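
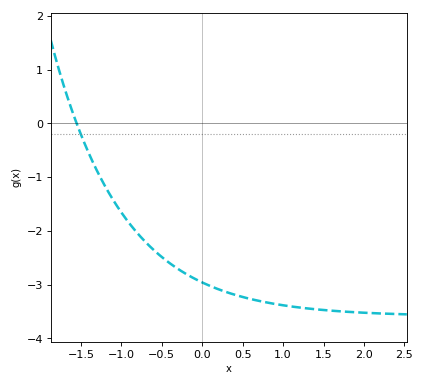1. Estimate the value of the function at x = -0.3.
-2.7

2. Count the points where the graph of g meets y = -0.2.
1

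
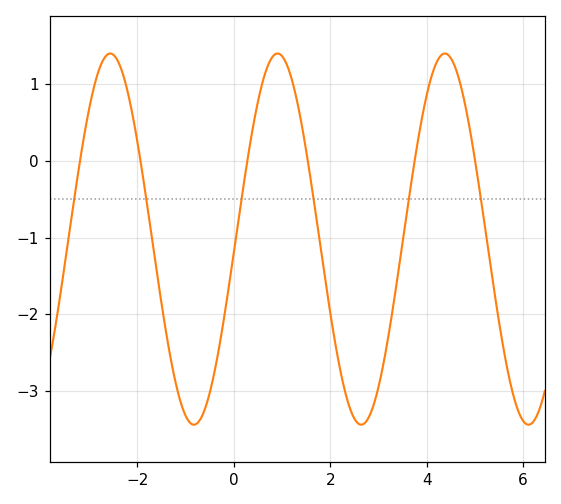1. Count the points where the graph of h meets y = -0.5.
6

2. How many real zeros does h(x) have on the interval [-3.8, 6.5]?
6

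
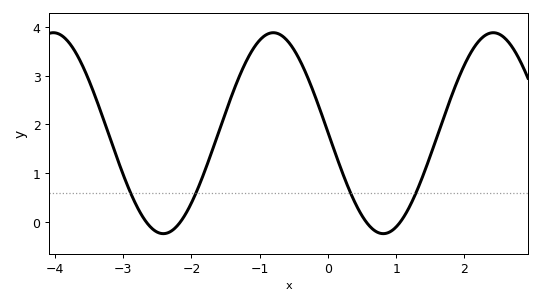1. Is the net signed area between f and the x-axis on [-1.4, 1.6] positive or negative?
positive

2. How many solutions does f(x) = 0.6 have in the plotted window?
4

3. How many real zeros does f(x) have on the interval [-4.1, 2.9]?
4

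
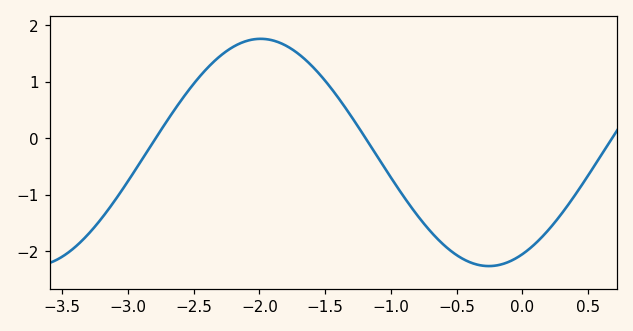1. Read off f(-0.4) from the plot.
-2.19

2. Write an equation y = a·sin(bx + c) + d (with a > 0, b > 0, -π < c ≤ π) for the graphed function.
y = 2.01sin(1.81x - 1.11) - 0.25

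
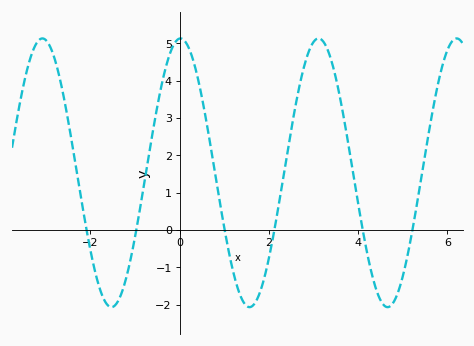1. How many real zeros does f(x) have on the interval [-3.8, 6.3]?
6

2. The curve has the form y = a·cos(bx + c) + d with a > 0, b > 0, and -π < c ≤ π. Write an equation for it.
y = 3.6cos(2x - 0.04) + 1.53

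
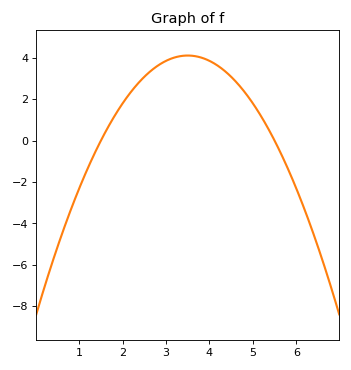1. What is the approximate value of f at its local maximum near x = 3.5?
4.2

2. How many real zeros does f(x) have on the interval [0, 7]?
2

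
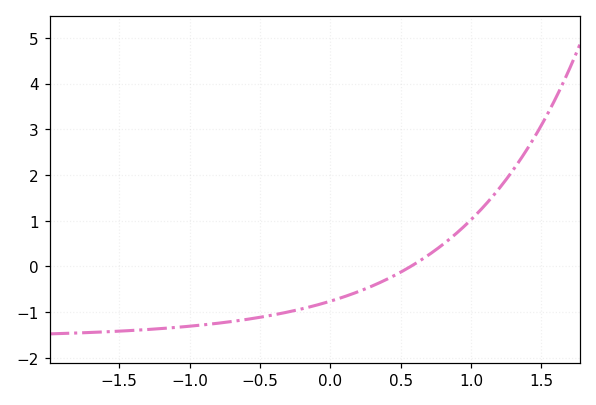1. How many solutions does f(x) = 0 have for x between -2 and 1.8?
1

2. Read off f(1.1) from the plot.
1.3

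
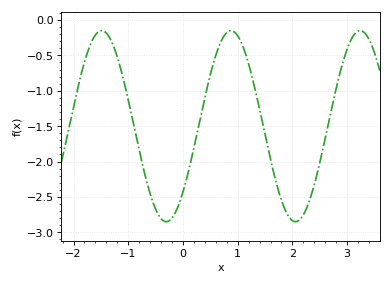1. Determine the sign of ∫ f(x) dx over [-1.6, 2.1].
negative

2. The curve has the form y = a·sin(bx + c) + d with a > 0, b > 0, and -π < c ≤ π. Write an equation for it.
y = 1.35sin(2.66x - 0.76) - 1.5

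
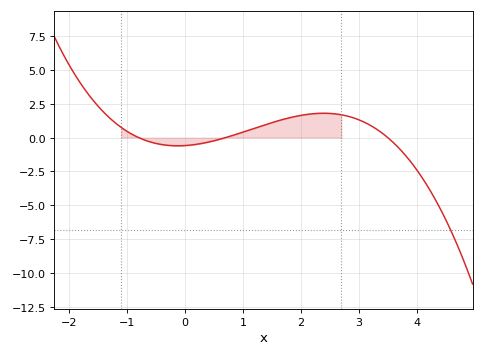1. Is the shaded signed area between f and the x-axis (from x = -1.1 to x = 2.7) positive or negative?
positive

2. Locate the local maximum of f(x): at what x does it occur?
2.39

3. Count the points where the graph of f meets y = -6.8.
1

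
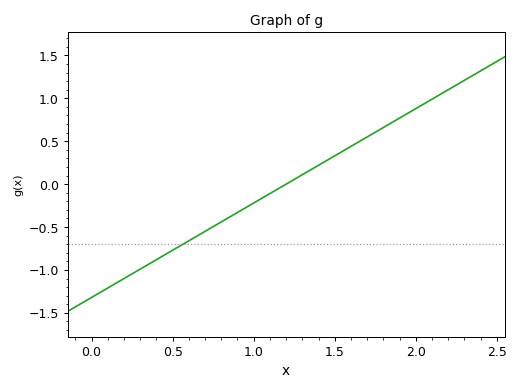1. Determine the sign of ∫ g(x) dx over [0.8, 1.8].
positive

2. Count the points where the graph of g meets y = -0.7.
1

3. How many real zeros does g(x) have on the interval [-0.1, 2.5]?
1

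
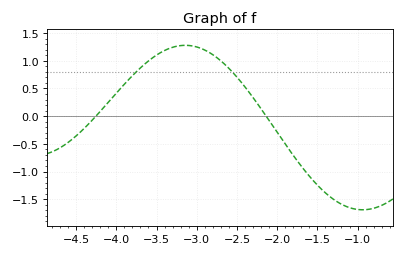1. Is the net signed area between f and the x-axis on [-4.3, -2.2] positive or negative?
positive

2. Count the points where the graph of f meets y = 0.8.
2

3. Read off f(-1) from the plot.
-1.69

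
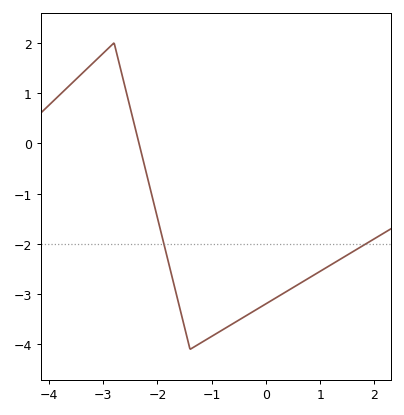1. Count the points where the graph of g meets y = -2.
2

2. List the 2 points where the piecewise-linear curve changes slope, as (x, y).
(-2.8, 2); (-1.4, -4.1)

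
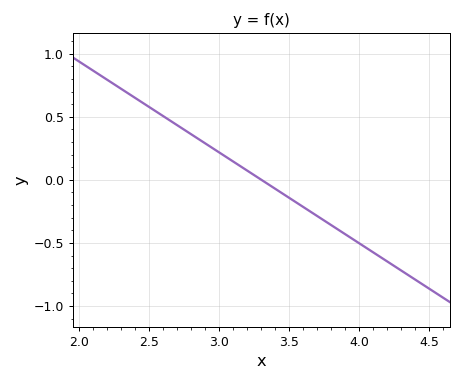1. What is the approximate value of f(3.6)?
-0.216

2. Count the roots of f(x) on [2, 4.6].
1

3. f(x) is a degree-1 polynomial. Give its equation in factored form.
y = -0.72(x - 3.3)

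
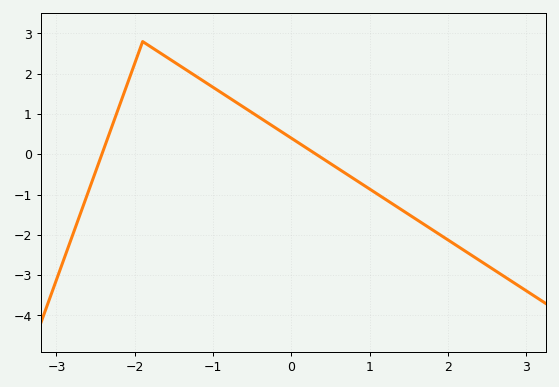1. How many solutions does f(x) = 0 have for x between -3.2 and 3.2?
2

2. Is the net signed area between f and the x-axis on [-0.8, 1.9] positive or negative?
negative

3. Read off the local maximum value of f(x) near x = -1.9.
2.8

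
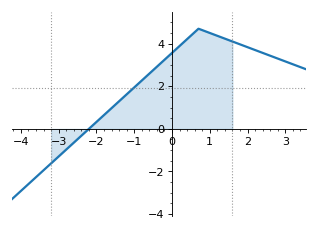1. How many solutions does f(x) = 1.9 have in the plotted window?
1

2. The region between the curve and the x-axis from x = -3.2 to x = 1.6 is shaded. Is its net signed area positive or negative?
positive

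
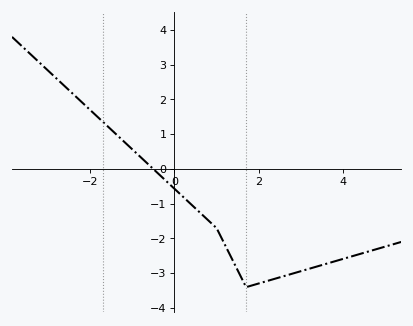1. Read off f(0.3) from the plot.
-0.906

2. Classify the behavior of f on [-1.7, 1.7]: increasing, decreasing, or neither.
decreasing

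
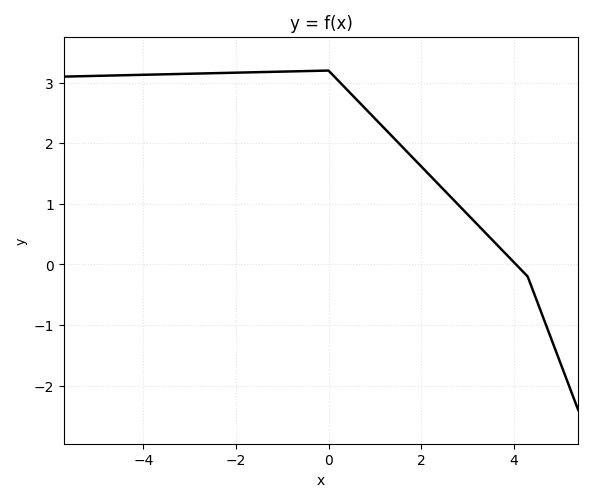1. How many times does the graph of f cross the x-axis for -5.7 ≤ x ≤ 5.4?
1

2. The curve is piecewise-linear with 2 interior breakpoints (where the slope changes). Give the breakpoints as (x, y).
(0, 3.2); (4.3, -0.2)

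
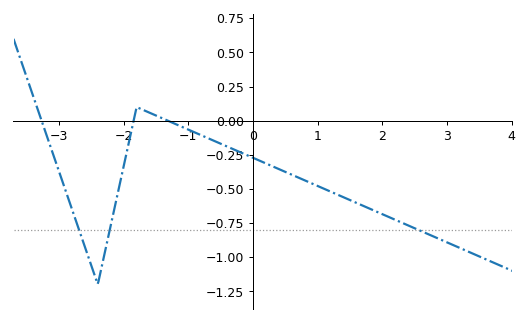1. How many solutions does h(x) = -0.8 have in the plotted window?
3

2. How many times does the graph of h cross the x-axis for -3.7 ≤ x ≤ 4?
3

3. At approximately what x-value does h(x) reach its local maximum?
-1.8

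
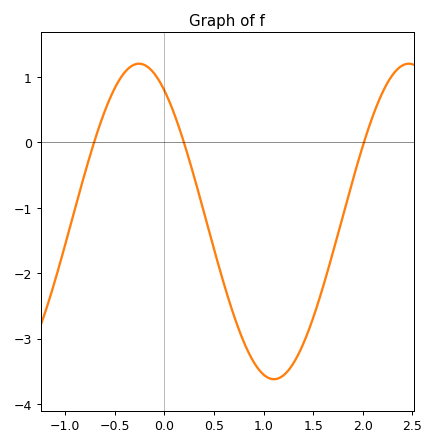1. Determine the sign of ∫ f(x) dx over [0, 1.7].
negative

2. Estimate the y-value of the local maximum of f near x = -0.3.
1.2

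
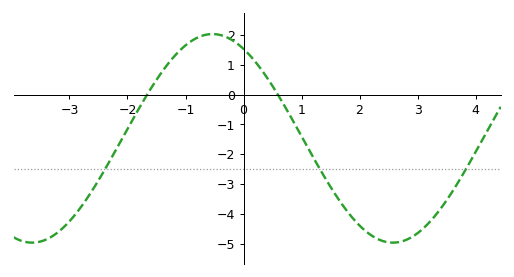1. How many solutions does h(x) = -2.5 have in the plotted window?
3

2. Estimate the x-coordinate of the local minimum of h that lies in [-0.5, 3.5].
2.57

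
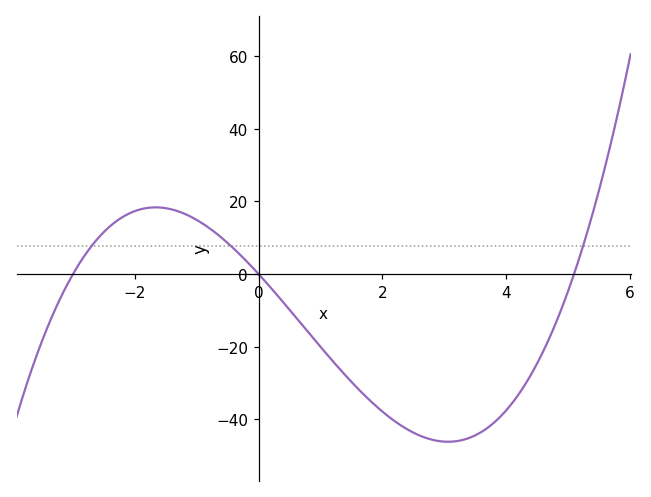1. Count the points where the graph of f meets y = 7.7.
3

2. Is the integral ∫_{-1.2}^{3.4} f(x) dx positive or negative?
negative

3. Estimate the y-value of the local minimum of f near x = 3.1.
-46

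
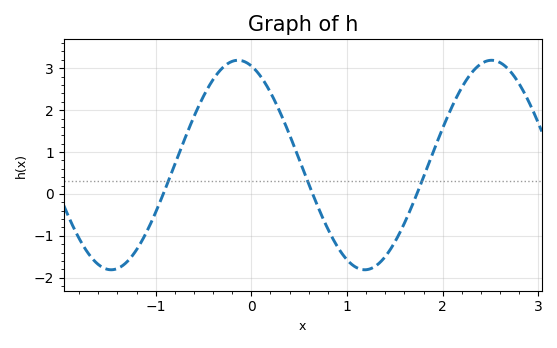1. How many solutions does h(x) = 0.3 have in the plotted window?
3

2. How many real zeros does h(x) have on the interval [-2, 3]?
3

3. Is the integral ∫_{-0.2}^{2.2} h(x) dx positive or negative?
positive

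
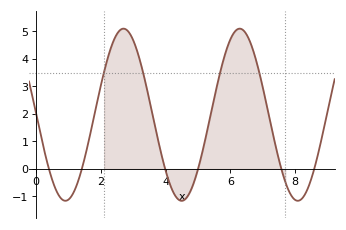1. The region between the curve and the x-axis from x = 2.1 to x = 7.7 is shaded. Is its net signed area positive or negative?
positive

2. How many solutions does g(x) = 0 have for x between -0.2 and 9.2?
6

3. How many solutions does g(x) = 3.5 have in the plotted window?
4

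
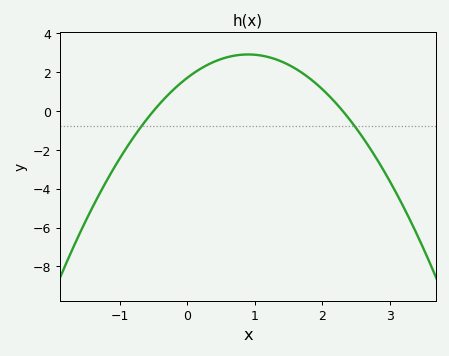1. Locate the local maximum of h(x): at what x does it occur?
0.9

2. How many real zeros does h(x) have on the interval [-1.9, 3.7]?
2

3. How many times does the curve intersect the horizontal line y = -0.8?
2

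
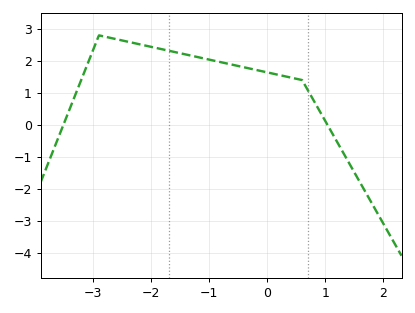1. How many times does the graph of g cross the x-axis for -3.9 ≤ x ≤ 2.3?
2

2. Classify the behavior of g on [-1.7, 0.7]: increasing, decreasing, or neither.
decreasing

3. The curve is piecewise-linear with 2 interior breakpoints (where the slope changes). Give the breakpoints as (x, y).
(-2.9, 2.8); (0.6, 1.4)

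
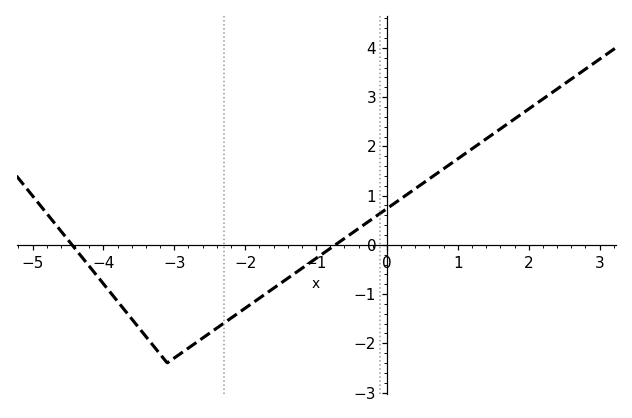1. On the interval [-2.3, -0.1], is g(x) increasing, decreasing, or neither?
increasing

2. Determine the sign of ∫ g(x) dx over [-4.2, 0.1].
negative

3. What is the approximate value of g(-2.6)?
-1.9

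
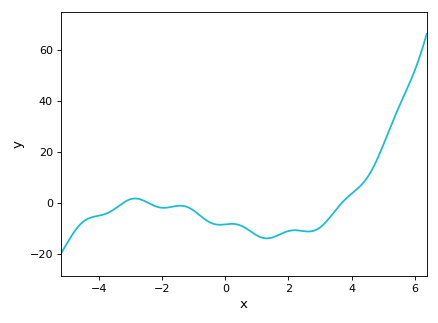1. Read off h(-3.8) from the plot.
-4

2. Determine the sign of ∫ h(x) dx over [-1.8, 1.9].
negative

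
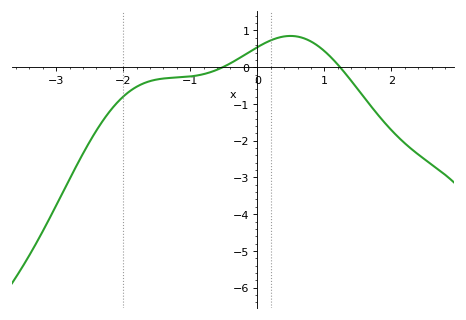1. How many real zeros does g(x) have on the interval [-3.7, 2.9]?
2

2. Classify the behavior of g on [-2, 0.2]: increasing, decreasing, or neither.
increasing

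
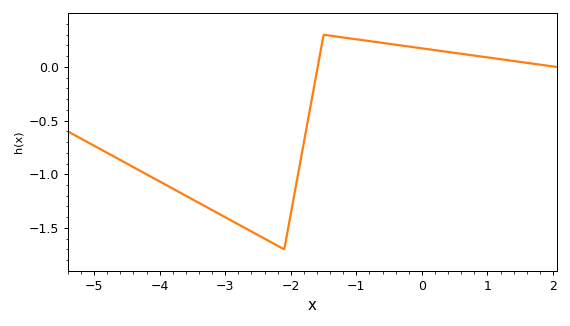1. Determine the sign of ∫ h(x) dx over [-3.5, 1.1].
negative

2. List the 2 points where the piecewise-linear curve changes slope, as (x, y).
(-2.1, -1.7); (-1.5, 0.3)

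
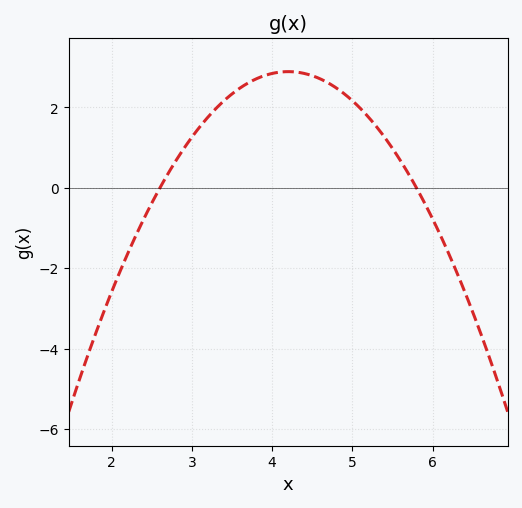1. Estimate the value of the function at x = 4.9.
2.4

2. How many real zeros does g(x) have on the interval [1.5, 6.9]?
2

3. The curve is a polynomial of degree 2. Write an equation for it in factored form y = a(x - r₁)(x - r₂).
y = -1.13(x - 2.6)(x - 5.8)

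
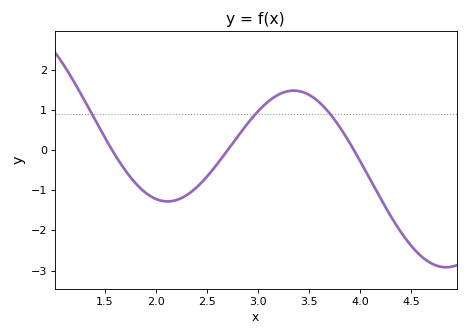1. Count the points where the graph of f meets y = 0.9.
3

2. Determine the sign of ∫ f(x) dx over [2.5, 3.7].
positive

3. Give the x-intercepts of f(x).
1.6, 2.7, 3.9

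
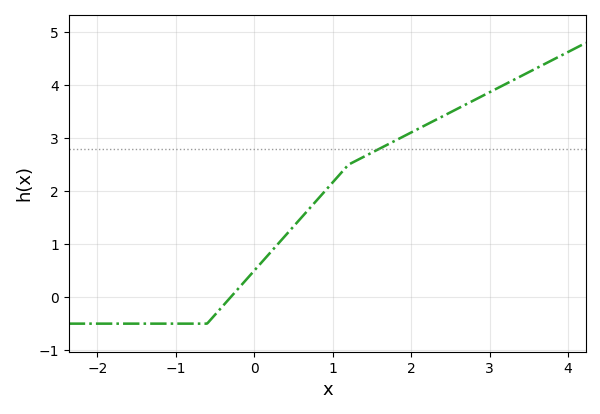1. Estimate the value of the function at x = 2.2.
3.26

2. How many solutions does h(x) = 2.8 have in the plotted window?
1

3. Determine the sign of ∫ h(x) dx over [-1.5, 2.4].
positive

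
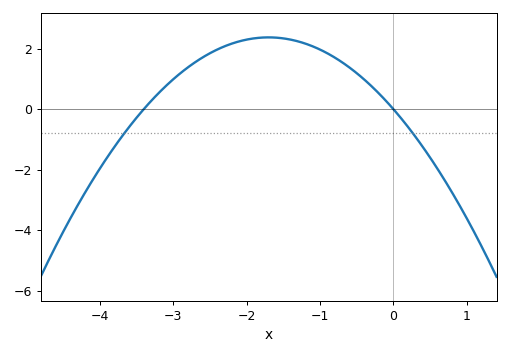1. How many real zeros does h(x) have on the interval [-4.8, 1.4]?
2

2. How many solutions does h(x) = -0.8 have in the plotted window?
2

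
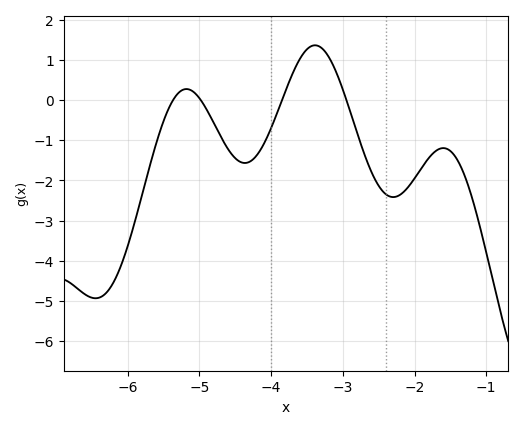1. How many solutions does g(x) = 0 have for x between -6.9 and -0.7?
4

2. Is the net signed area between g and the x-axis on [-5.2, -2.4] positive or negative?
negative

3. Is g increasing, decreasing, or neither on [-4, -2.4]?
neither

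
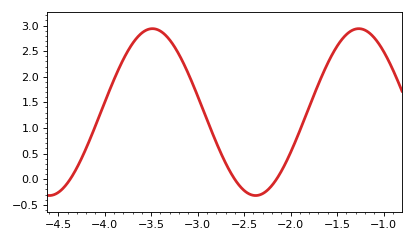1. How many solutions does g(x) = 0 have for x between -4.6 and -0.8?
3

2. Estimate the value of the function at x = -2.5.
-0.2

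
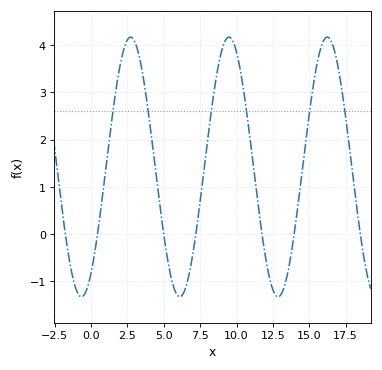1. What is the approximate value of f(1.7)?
3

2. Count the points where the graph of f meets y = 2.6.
6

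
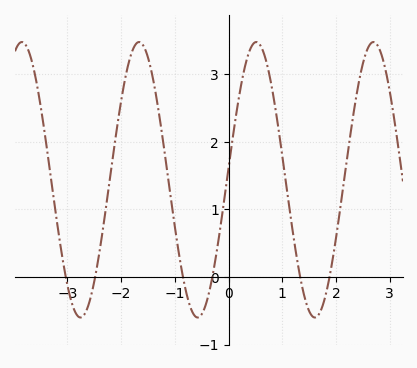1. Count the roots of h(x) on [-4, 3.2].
6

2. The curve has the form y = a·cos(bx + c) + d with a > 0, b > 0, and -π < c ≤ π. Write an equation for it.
y = 2.04cos(2.9x - 1.5) + 1.44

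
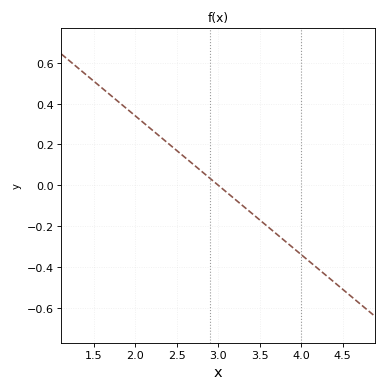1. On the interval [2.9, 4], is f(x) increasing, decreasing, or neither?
decreasing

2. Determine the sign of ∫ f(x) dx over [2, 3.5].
positive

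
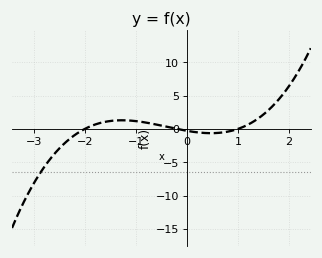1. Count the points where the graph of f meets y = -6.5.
1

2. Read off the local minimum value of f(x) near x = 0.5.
-0.5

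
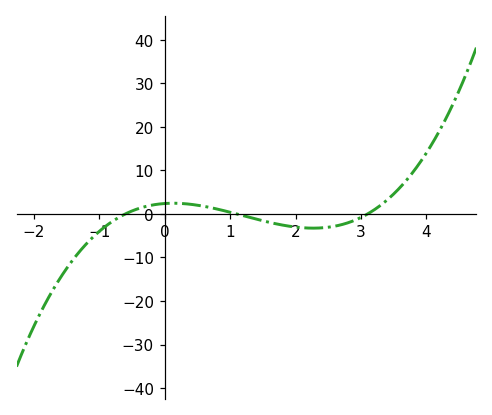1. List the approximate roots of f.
-0.6, 1.1, 3.1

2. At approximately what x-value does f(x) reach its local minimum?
2.27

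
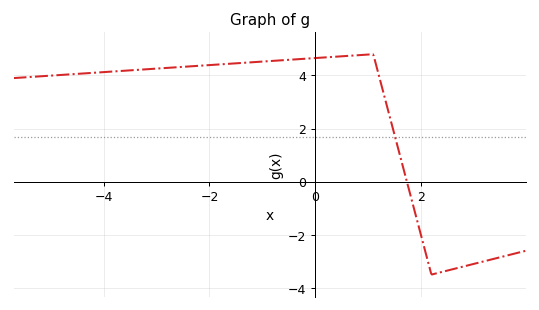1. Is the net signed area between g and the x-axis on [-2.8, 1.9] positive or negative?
positive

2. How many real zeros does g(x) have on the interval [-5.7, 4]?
1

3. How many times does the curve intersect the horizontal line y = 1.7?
1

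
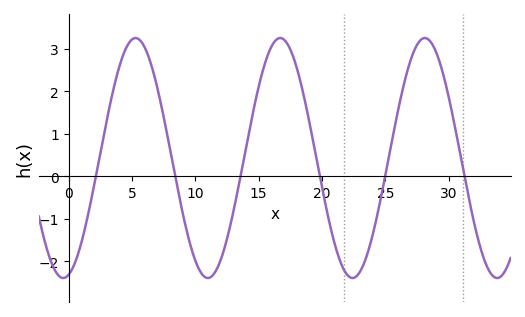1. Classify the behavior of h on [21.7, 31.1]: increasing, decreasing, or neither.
neither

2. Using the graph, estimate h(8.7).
-0.439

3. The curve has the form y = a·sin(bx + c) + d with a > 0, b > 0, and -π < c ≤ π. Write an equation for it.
y = 2.82sin(0.55x - 1.33) + 0.43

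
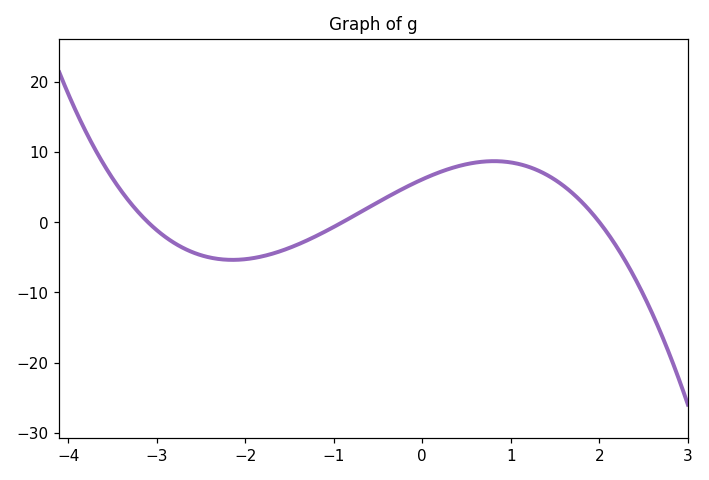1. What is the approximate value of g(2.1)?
-1.7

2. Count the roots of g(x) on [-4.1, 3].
3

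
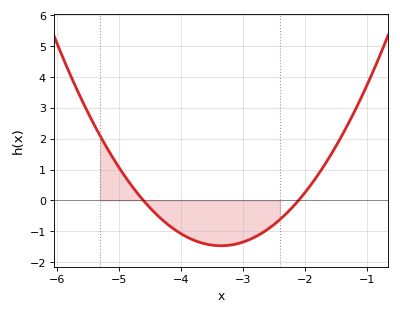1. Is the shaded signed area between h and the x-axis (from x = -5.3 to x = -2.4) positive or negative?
negative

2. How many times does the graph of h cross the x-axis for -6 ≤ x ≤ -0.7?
2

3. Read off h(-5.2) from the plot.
1.75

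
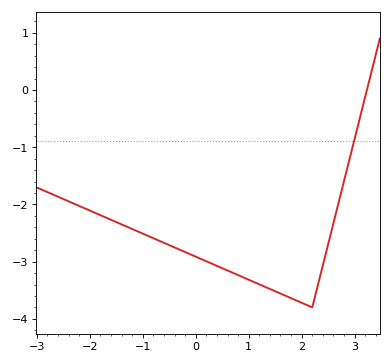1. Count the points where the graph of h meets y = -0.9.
1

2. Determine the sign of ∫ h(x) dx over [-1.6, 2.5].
negative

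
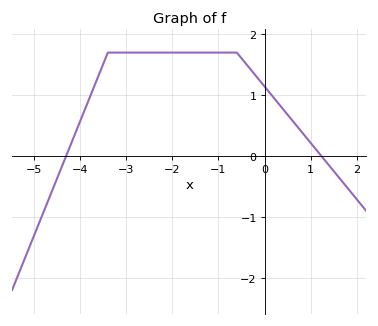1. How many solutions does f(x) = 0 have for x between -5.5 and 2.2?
2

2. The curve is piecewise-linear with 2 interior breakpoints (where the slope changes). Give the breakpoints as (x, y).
(-3.4, 1.7); (-0.6, 1.7)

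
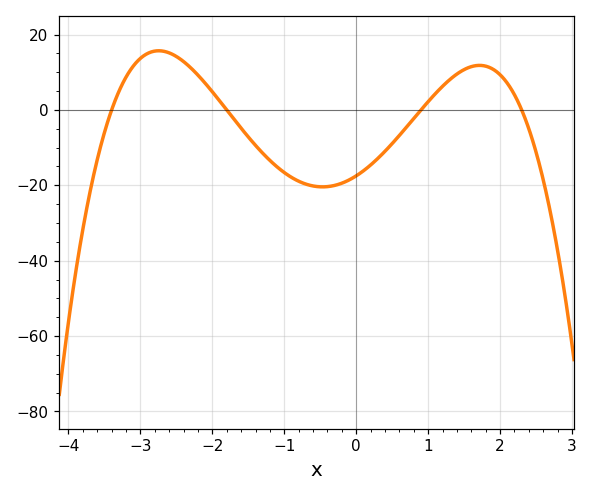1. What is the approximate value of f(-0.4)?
-20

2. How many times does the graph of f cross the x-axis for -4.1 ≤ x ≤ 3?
4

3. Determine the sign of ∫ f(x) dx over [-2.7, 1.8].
negative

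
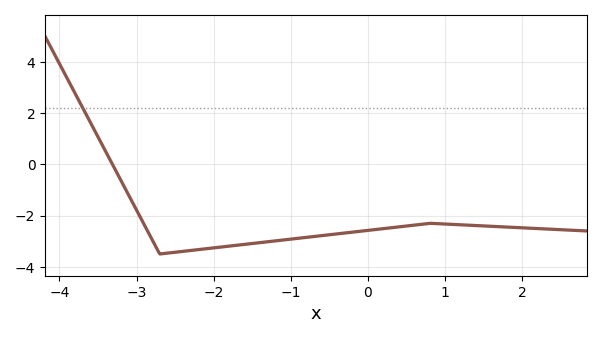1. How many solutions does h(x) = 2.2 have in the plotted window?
1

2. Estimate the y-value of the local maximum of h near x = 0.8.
-2.4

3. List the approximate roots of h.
-3.3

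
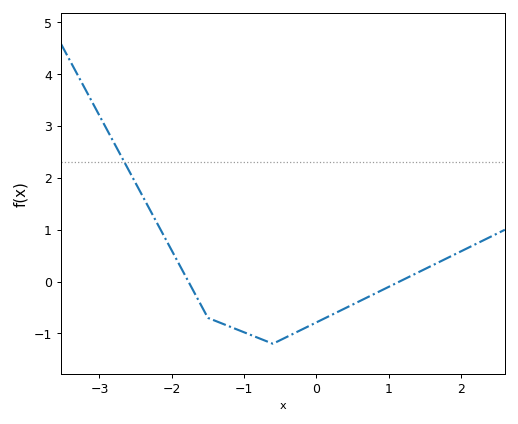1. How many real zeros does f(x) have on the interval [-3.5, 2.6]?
2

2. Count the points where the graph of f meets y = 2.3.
1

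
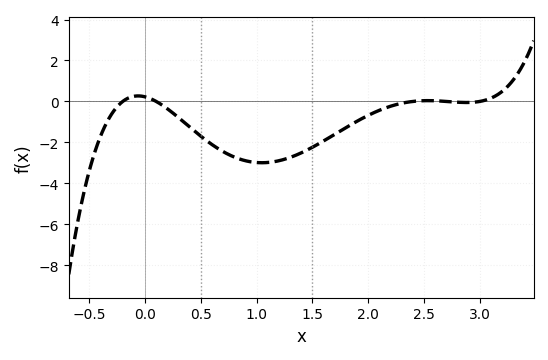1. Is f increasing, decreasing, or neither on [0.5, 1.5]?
neither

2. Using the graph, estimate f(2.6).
0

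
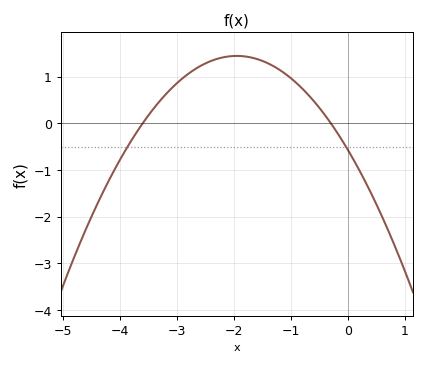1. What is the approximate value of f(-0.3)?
0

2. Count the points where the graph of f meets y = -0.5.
2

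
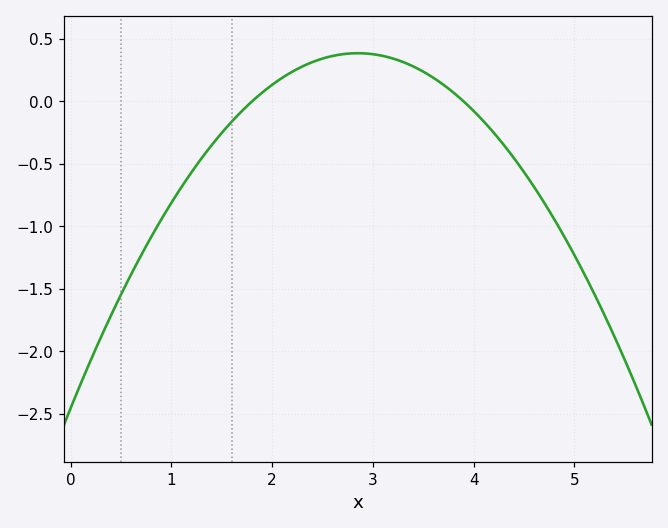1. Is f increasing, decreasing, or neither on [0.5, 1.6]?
increasing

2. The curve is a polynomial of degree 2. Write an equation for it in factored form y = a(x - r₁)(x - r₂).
y = -0.35(x - 1.8)(x - 3.9)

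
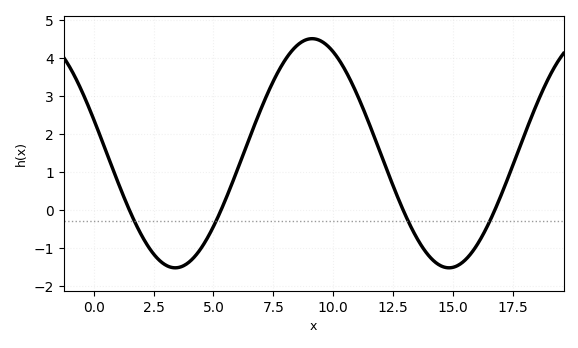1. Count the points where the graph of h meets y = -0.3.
4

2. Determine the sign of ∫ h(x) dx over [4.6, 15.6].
positive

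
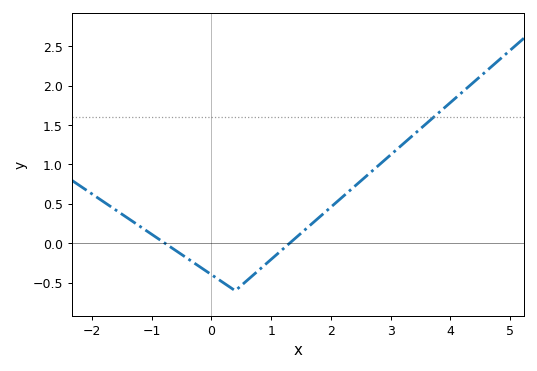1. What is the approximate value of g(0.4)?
-0.6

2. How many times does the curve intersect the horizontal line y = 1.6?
1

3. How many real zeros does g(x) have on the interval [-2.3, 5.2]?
2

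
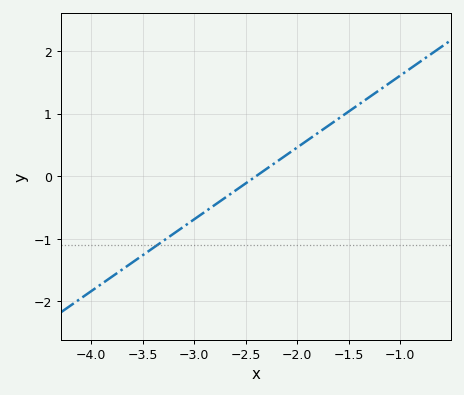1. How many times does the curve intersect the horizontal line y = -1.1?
1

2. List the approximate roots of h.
-2.4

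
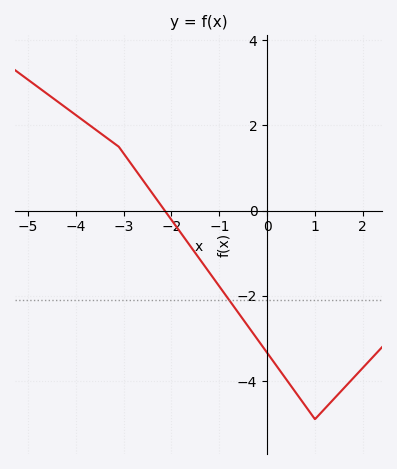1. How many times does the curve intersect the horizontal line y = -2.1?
1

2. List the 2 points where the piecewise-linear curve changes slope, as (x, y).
(-3.1, 1.5); (1, -4.9)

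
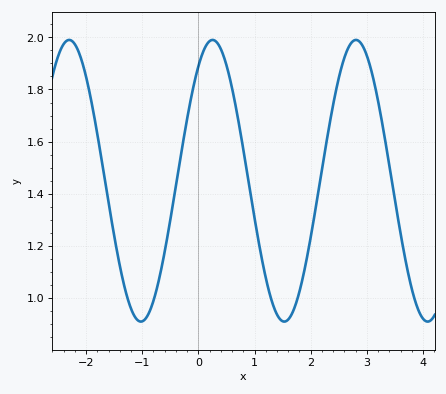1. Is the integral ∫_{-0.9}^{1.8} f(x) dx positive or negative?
positive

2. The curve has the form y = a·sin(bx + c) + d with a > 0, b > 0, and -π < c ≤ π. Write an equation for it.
y = 0.54sin(2.46x + 0.95) + 1.45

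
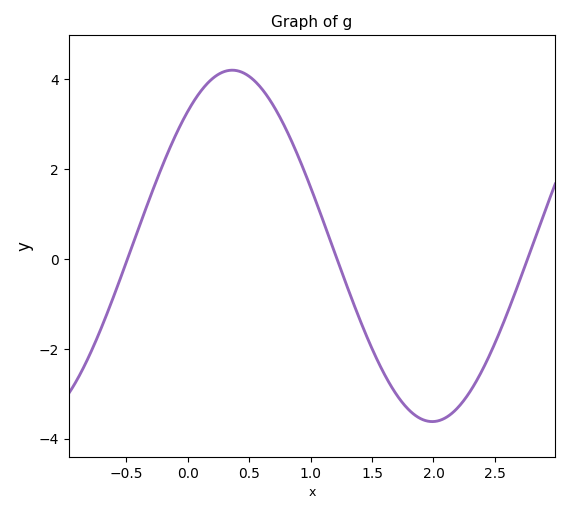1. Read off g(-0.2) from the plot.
2.11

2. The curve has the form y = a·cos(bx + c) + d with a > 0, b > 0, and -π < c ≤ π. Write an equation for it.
y = 3.91cos(1.93x - 0.7) + 0.29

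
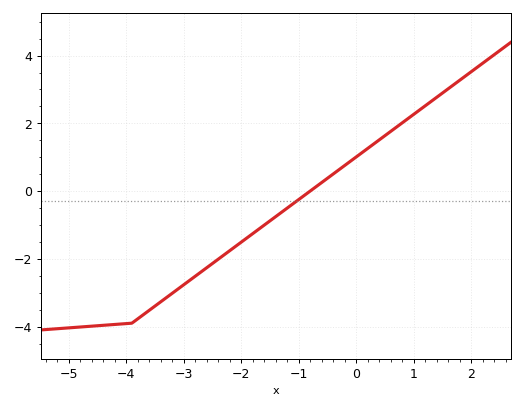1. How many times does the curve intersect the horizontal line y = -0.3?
1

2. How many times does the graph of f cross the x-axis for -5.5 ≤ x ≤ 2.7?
1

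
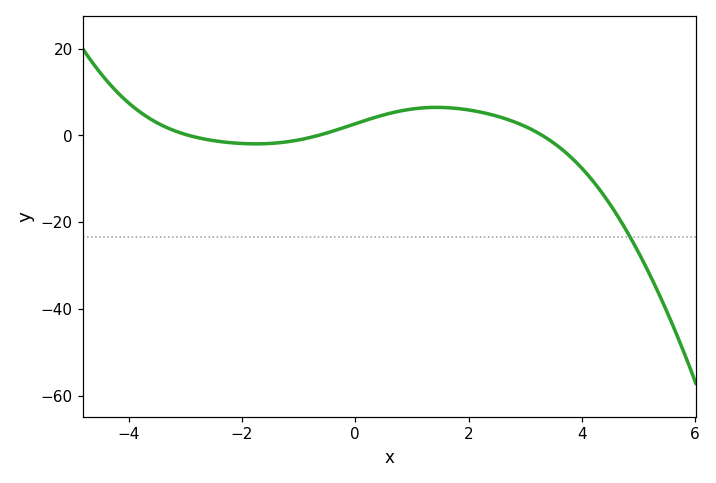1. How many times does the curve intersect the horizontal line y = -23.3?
1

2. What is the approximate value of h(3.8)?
-4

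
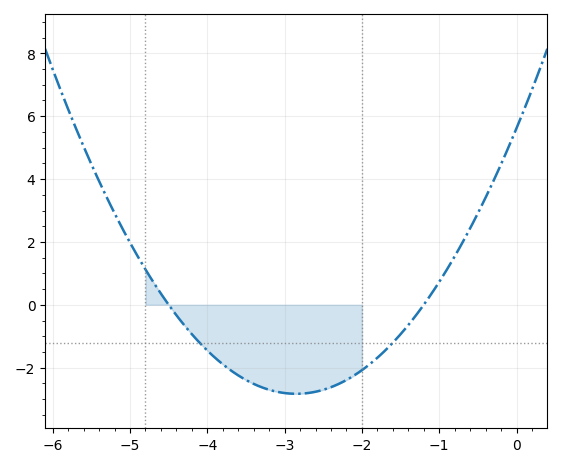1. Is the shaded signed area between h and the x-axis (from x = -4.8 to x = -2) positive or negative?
negative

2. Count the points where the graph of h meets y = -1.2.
2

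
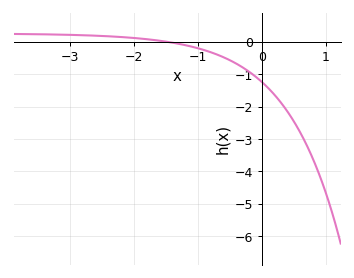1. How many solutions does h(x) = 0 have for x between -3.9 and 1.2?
1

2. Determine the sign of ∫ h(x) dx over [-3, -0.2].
negative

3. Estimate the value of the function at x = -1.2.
-0.1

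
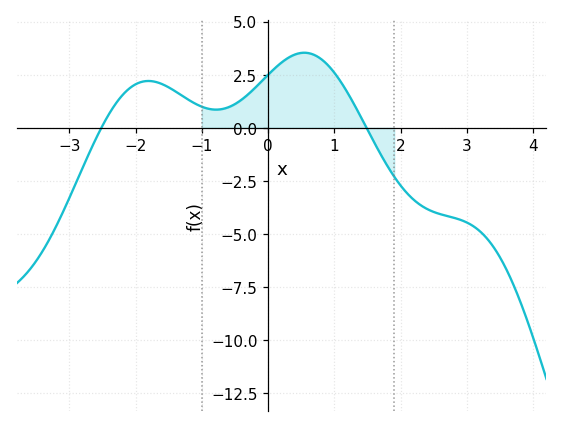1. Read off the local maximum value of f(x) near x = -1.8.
2.2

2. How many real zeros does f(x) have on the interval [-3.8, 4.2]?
2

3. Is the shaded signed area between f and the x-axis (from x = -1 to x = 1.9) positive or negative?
positive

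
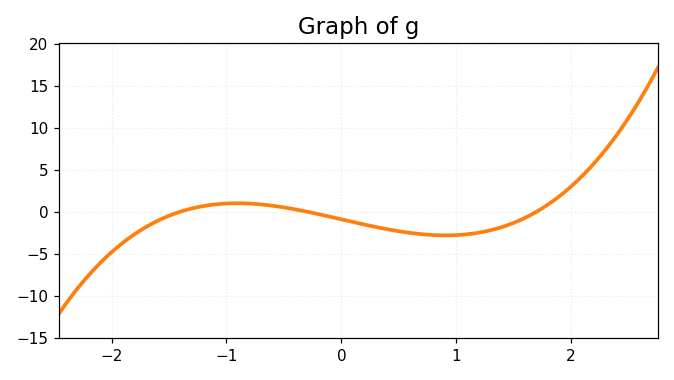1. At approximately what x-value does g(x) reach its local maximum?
-0.908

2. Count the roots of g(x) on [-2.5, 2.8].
3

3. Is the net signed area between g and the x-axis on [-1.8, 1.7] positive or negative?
negative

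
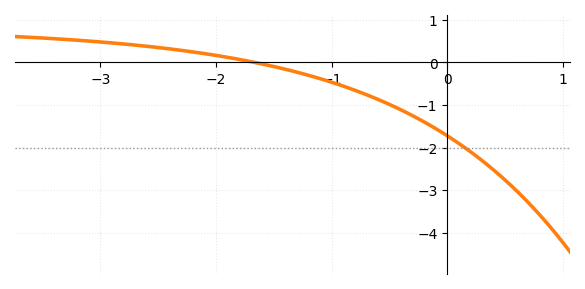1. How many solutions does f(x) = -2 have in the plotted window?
1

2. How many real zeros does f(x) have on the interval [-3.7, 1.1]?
1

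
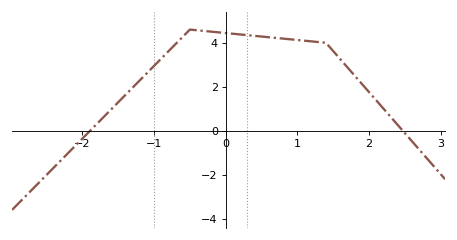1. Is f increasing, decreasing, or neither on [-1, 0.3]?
neither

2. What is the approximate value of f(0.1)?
4.4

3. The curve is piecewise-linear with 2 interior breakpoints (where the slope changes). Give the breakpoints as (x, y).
(-0.5, 4.6); (1.4, 4)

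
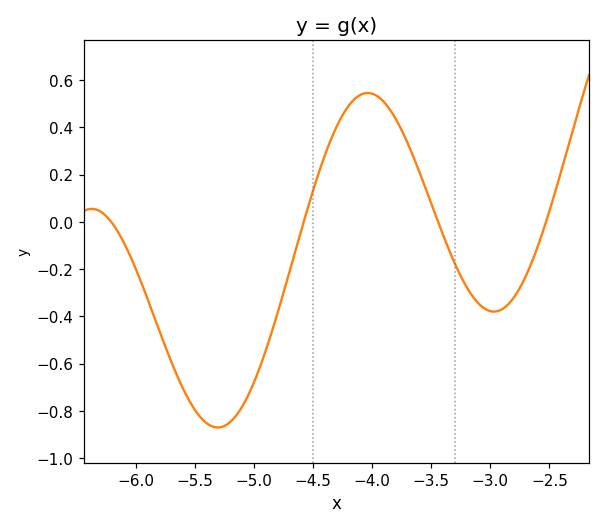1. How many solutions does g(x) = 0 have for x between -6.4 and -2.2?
4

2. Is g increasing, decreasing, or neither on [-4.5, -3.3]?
neither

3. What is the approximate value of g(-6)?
-0.198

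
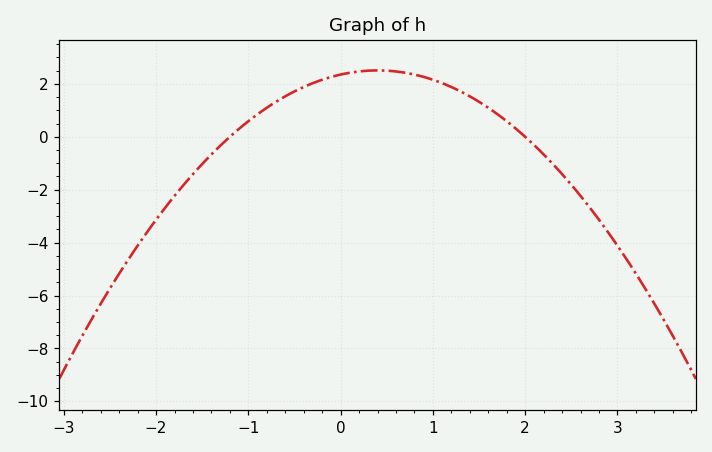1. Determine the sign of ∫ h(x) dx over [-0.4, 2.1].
positive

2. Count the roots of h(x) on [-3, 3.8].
2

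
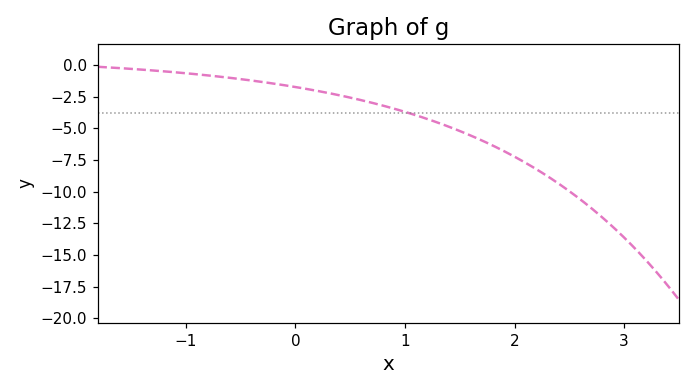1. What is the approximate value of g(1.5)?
-5.22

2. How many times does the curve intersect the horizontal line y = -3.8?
1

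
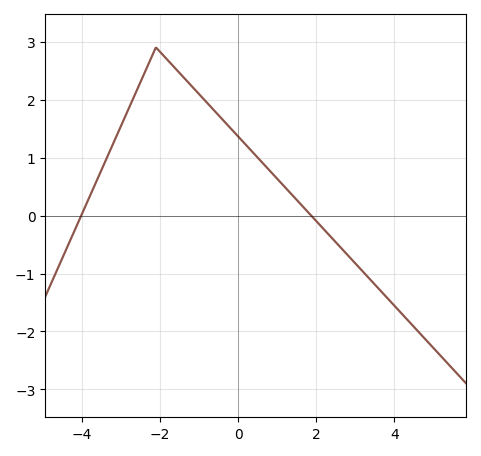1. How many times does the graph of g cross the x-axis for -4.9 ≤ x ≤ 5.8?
2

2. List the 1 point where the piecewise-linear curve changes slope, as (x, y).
(-2.1, 2.9)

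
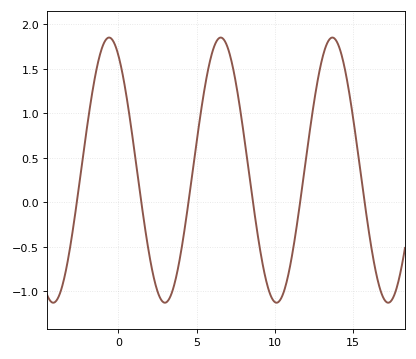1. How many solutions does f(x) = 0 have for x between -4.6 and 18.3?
6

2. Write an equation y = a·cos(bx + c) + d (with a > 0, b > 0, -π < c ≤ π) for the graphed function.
y = 1.49cos(0.88x + 0.53) + 0.36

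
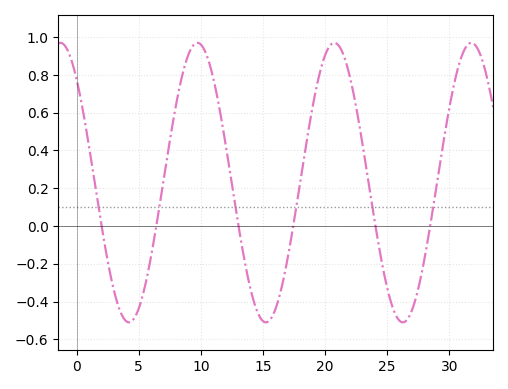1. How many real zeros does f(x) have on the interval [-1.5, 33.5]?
6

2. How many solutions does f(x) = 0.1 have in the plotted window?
6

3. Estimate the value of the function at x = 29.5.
0.44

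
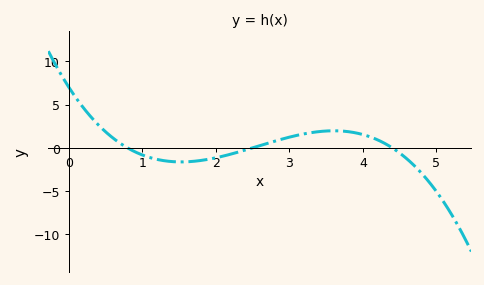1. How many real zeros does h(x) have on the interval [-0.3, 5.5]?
3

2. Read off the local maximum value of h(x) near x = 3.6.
1.97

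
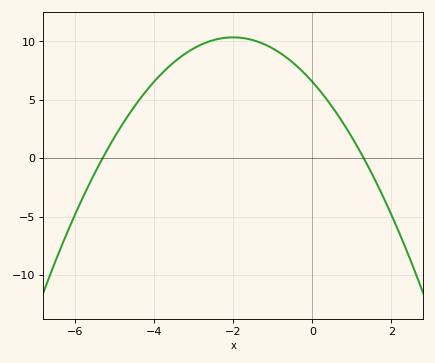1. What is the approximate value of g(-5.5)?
-1.29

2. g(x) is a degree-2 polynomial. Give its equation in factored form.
y = -0.95(x + 5.3)(x - 1.3)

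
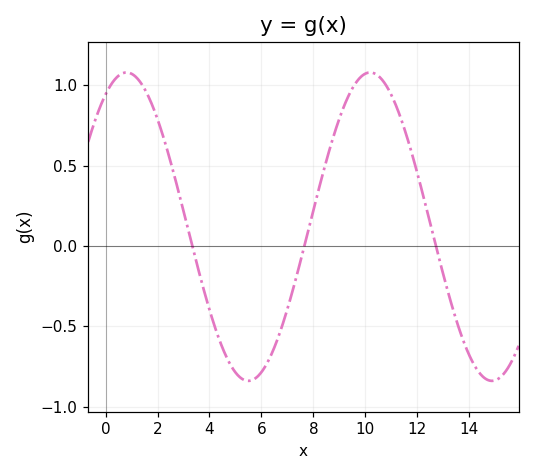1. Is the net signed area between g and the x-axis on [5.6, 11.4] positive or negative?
positive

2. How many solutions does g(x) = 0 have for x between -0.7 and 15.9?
3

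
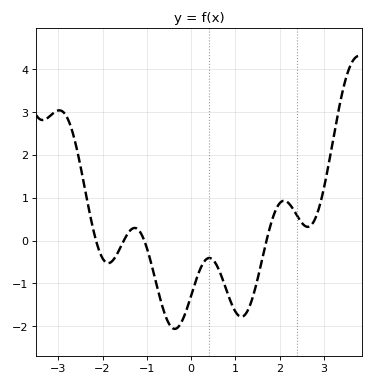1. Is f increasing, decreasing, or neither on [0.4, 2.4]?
neither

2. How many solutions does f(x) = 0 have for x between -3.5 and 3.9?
4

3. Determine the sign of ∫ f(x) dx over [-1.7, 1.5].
negative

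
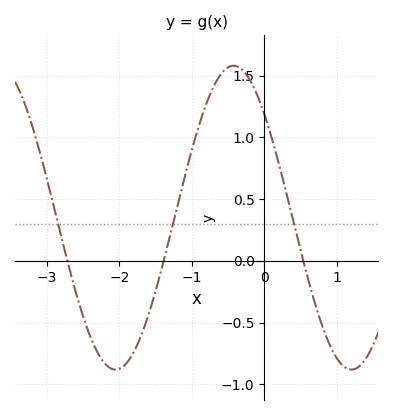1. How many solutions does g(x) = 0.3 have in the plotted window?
3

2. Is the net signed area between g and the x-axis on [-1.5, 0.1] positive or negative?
positive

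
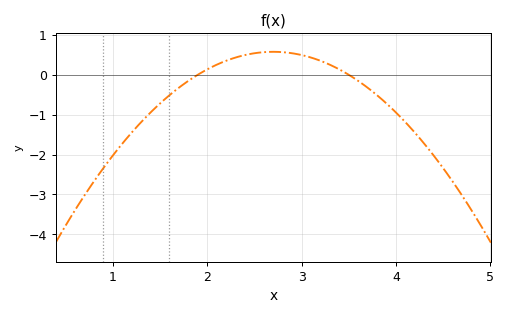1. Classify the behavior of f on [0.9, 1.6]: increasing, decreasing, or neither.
increasing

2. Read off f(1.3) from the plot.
-1.2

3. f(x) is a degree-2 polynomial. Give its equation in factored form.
y = -0.9(x - 1.9)(x - 3.5)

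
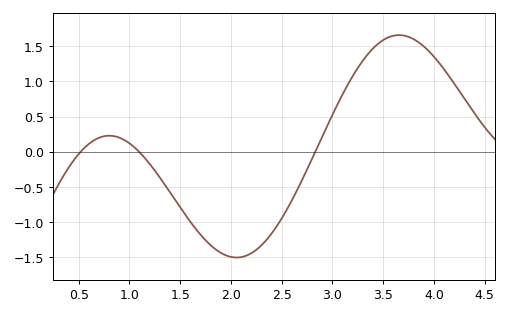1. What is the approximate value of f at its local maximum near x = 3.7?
1.66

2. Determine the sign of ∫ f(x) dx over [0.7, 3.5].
negative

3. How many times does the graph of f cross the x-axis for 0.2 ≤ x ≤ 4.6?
3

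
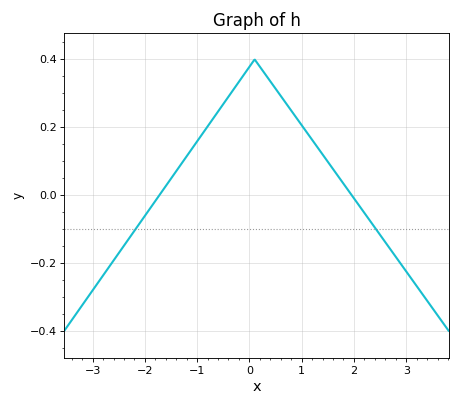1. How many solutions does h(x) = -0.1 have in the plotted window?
2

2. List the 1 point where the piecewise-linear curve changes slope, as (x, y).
(0.1, 0.4)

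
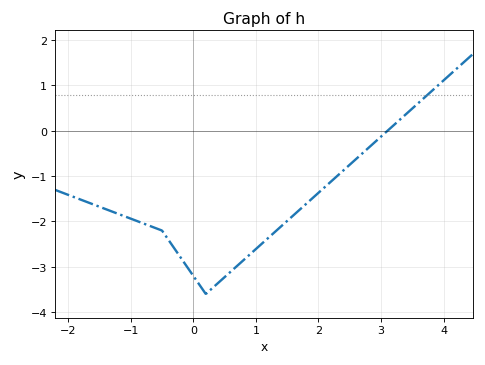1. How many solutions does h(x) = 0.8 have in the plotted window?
1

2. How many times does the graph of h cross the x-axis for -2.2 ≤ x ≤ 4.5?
1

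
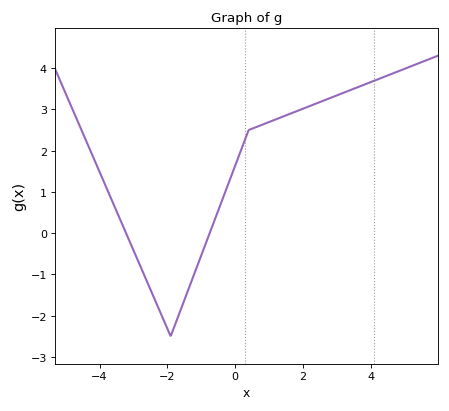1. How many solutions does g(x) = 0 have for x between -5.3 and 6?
2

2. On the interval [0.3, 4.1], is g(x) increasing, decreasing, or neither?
increasing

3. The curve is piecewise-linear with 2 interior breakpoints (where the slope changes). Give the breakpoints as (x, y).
(-1.9, -2.5); (0.4, 2.5)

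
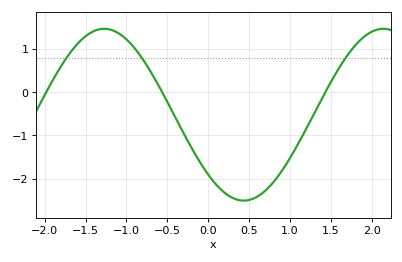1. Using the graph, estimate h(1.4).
-0.1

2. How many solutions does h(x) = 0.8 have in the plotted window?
3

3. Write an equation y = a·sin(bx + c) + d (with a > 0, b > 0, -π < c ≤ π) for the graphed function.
y = 1.99sin(1.8x - 2.4) - 0.52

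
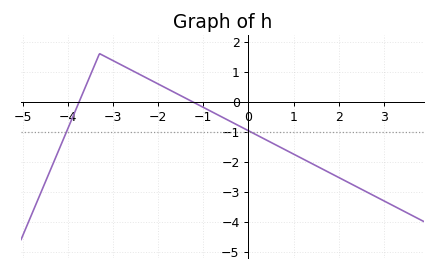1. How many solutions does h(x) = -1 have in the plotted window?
2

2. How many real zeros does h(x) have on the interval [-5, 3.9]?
2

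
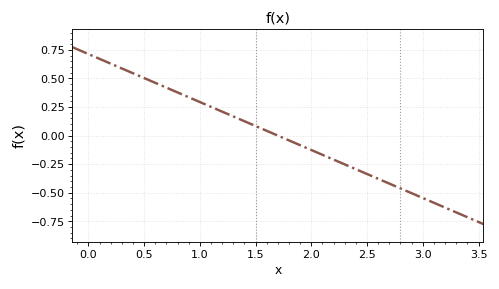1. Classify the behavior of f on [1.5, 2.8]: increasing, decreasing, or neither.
decreasing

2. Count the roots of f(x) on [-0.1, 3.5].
1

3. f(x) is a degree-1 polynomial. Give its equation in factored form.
y = -0.42(x - 1.7)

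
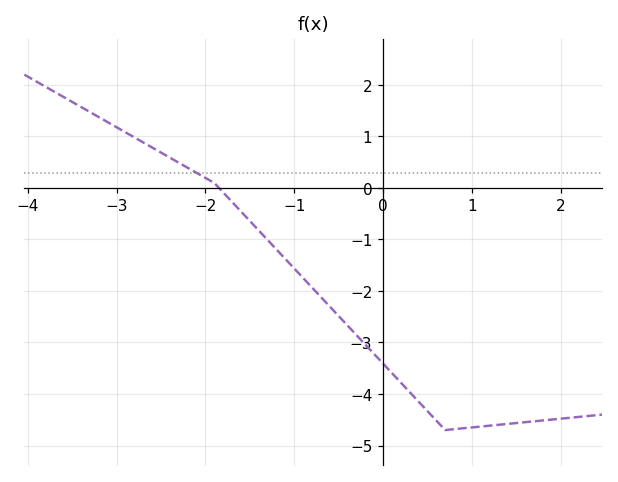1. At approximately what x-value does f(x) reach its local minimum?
0.7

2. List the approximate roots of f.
-1.8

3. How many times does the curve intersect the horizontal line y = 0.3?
1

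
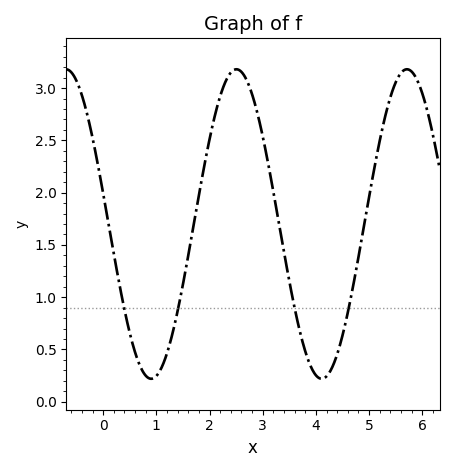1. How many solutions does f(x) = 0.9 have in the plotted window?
4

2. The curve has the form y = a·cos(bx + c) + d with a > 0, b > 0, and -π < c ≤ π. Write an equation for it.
y = 1.48cos(2x + 1.4) + 1.7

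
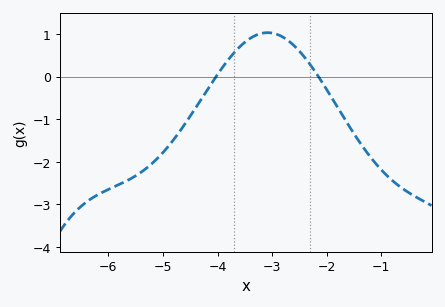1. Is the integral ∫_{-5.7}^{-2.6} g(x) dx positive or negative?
negative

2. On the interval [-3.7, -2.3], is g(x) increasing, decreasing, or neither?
neither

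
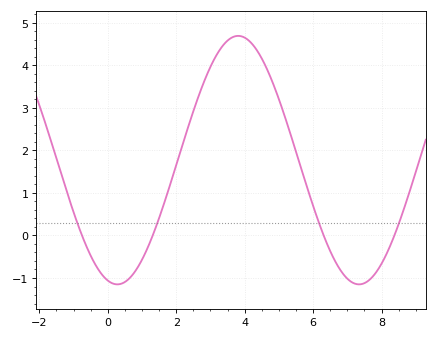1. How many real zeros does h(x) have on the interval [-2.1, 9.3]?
4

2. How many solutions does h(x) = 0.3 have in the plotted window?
4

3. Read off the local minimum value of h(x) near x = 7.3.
-1.15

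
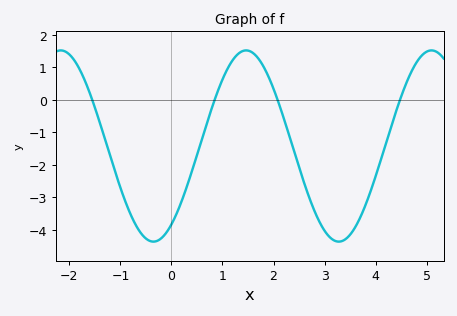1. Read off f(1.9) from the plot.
0.719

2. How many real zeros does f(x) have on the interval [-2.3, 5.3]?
4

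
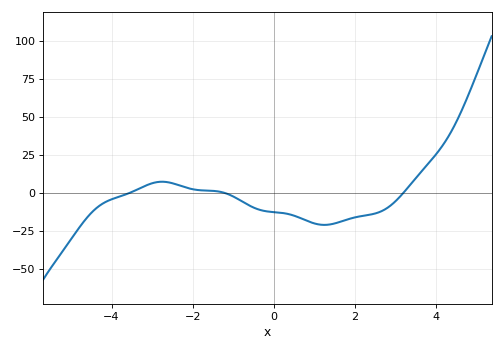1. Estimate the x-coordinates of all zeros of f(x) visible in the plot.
-3.56, -1.21, 3.2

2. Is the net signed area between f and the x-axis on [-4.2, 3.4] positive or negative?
negative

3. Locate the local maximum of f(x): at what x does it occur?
-2.75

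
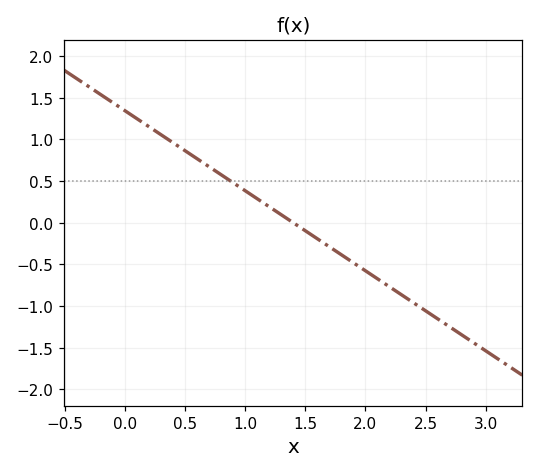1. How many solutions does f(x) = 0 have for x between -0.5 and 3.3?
1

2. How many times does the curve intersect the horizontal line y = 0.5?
1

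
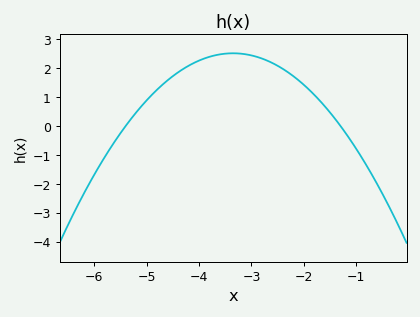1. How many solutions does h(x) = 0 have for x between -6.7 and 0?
2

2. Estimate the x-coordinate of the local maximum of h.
-3.4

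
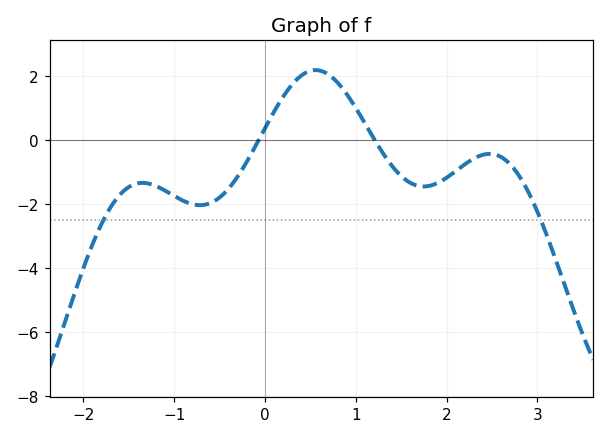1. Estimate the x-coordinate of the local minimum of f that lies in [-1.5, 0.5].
-0.7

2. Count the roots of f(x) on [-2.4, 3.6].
2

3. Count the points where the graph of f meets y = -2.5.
2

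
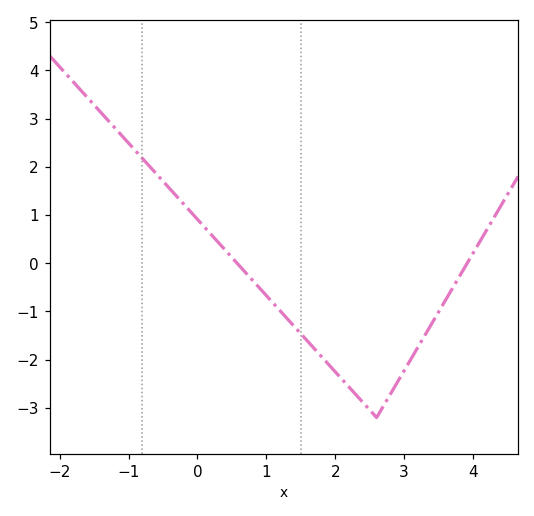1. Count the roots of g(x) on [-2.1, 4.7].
2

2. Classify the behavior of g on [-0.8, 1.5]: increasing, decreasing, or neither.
decreasing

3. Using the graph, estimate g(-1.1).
2.6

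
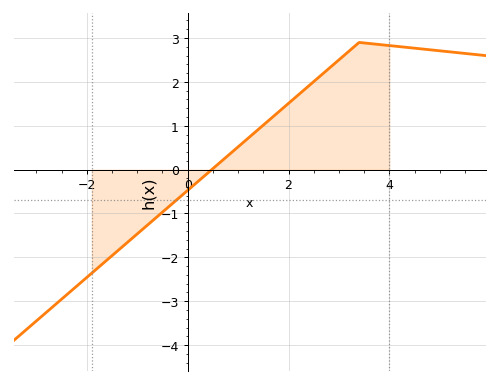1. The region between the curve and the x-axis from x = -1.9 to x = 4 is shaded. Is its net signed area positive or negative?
positive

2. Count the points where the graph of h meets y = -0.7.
1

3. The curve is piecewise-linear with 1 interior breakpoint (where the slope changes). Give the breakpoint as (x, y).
(3.4, 2.9)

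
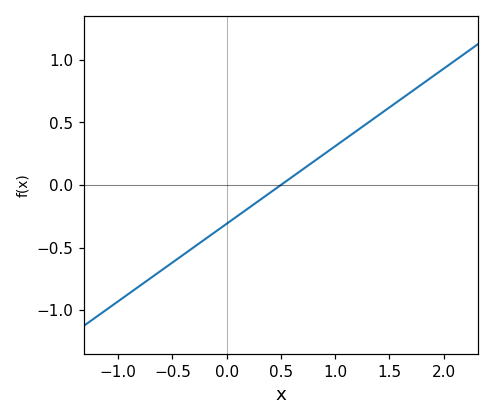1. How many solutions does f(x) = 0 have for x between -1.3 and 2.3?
1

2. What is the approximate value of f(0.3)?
-0.1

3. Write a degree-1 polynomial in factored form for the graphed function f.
y = 0.62(x - 0.5)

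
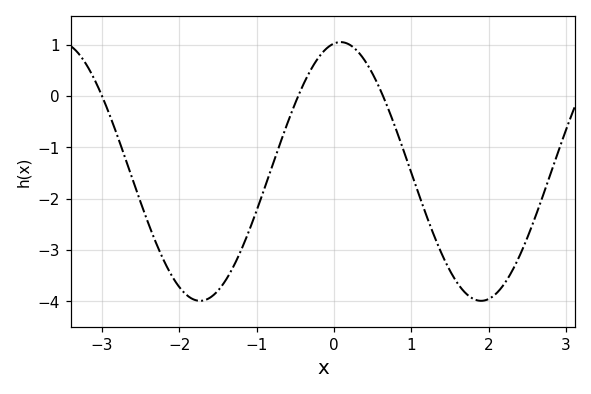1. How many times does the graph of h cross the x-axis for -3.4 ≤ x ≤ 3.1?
3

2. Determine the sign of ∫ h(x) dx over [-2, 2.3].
negative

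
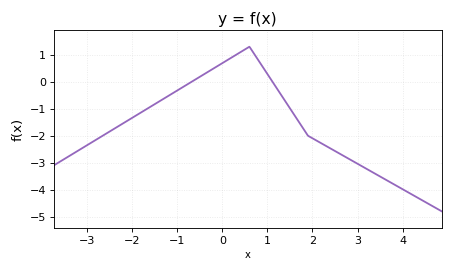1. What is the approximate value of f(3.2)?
-3.2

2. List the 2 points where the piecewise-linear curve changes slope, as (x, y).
(0.6, 1.3); (1.9, -2)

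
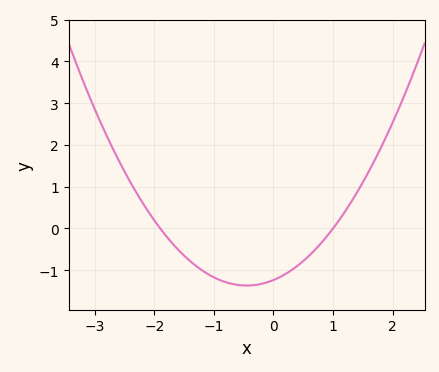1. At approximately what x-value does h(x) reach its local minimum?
-0.45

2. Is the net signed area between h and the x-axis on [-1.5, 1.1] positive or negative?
negative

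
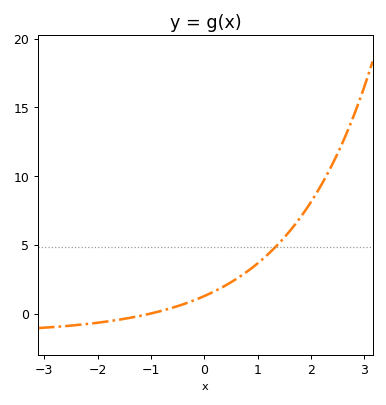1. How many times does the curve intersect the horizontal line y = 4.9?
1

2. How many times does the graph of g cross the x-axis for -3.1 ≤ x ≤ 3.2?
1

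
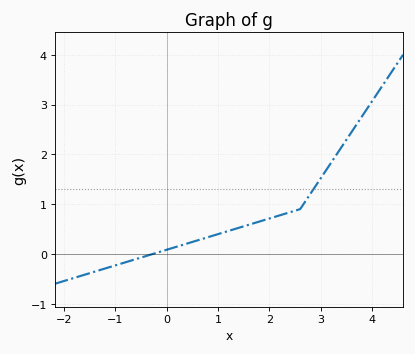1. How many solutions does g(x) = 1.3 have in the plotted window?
1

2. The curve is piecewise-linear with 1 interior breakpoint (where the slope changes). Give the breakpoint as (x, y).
(2.6, 0.9)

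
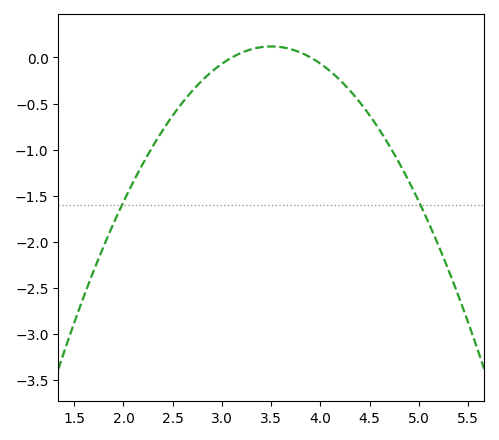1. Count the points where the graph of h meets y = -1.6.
2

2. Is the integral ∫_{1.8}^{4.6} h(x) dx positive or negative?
negative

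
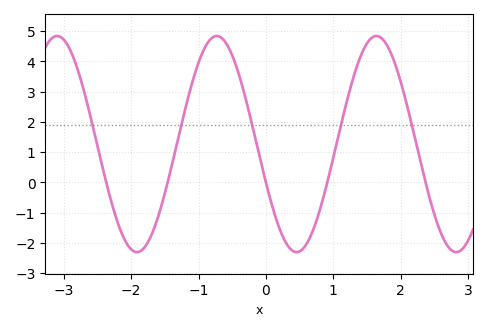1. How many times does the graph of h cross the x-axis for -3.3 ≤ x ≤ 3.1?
5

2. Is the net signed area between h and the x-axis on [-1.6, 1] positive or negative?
positive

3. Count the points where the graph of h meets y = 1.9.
5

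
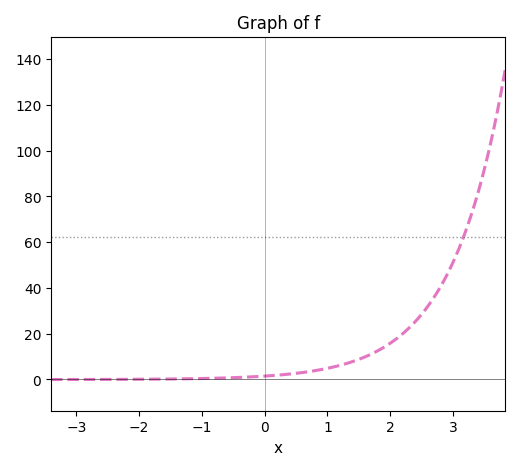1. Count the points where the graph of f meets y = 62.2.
1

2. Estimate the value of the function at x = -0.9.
0.444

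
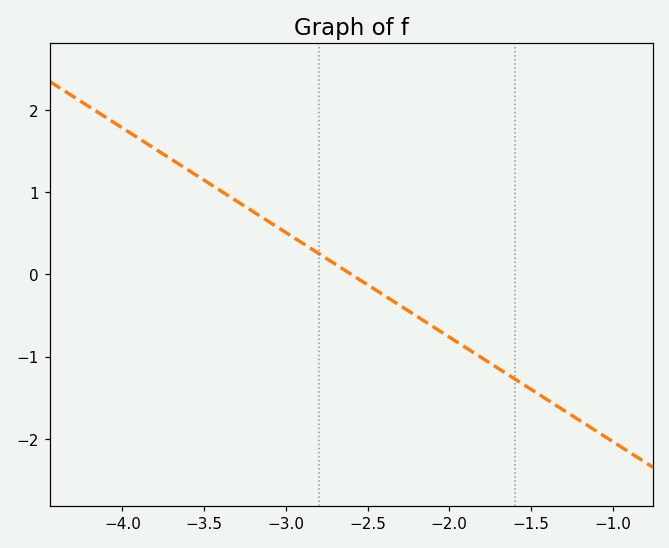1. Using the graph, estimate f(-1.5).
-1.4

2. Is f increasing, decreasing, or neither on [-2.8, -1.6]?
decreasing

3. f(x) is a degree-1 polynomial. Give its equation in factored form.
y = -1.27(x + 2.6)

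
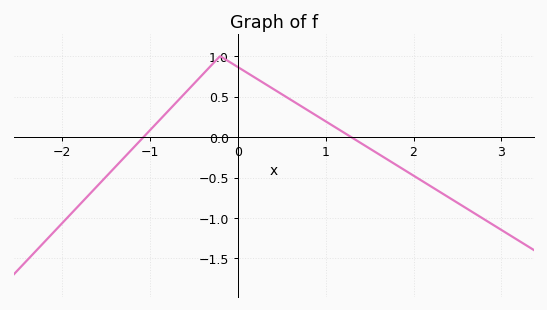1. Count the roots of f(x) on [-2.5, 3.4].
2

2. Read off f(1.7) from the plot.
-0.3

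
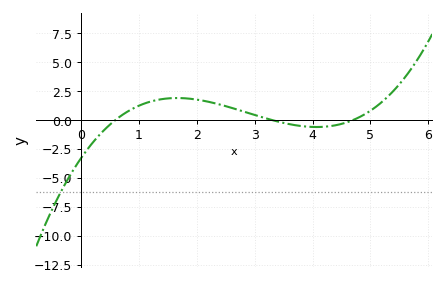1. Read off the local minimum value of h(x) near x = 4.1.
-0.606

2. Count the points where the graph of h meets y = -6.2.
1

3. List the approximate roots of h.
0.6, 3.3, 4.7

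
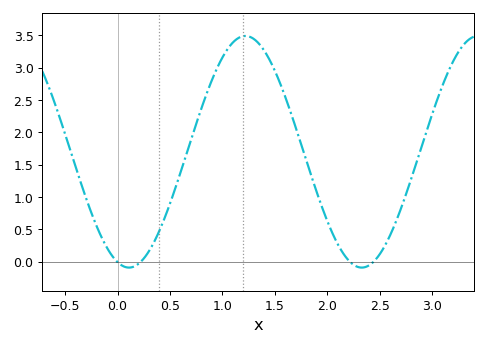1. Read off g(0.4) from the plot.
0.5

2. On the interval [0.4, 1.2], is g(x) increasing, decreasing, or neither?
increasing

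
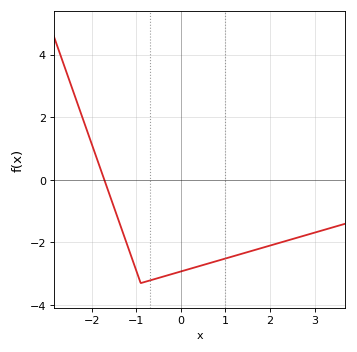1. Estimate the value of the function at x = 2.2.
-2.02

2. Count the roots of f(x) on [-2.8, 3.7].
1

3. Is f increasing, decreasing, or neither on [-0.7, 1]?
increasing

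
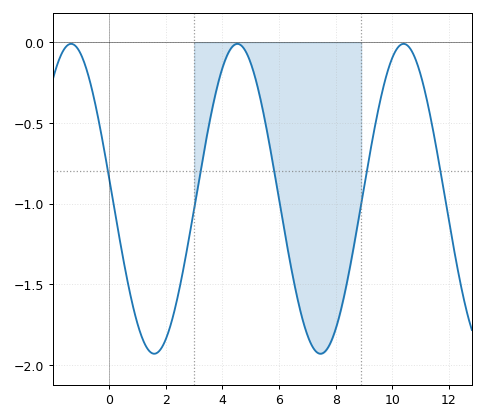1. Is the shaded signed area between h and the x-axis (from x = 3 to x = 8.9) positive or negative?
negative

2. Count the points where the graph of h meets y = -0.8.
5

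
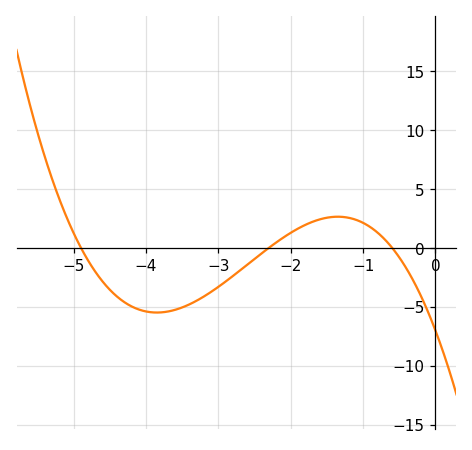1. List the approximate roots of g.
-4.9, -2.3, -0.6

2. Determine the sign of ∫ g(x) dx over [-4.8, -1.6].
negative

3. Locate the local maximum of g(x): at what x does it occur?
-1.35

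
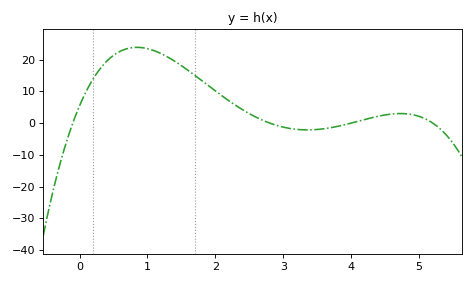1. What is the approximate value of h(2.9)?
-1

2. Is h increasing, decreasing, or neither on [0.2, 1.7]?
neither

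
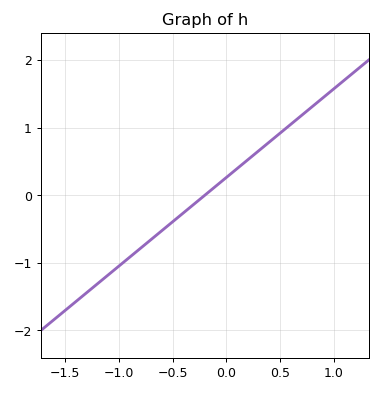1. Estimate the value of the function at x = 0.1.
0.393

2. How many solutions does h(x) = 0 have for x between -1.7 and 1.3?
1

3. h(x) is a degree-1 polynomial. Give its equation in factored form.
y = 1.31(x + 0.2)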